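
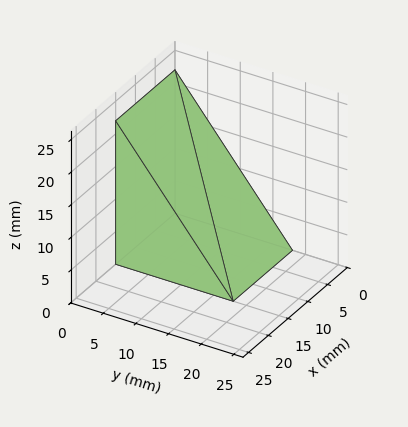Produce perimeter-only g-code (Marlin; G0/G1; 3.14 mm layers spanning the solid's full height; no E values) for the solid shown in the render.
Reading the render: the shape is a wedge (ramp): 15 × 18 mm base, rising to 22 mm along the y=0 edge and sloping linearly to z=0 at y=18 (dimensions read to the nearest mm from the axis ticks). For the g-code, the solid's height is divided into equal slices at the stated Δz and each level perimeter traced with G1 moves after a G0 lift.

; perimeter-only toolpath
G21 ; units = mm
G90 ; absolute positioning
G28 ; home
; layer 1
G0 Z3.14
G0 X0.00 Y0.00
G1 X15.00 Y0.00
G1 X15.00 Y15.43
G1 X0.00 Y15.43
G1 X0.00 Y0.00
; layer 2
G0 Z6.29
G0 X0.00 Y0.00
G1 X15.00 Y0.00
G1 X15.00 Y12.86
G1 X0.00 Y12.86
G1 X0.00 Y0.00
; layer 3
G0 Z9.43
G0 X0.00 Y0.00
G1 X15.00 Y0.00
G1 X15.00 Y10.29
G1 X0.00 Y10.29
G1 X0.00 Y0.00
; layer 4
G0 Z12.57
G0 X0.00 Y0.00
G1 X15.00 Y0.00
G1 X15.00 Y7.71
G1 X0.00 Y7.71
G1 X0.00 Y0.00
; layer 5
G0 Z15.71
G0 X0.00 Y0.00
G1 X15.00 Y0.00
G1 X15.00 Y5.14
G1 X0.00 Y5.14
G1 X0.00 Y0.00
; layer 6
G0 Z18.86
G0 X0.00 Y0.00
G1 X15.00 Y0.00
G1 X15.00 Y2.57
G1 X0.00 Y2.57
G1 X0.00 Y0.00
M2 ; end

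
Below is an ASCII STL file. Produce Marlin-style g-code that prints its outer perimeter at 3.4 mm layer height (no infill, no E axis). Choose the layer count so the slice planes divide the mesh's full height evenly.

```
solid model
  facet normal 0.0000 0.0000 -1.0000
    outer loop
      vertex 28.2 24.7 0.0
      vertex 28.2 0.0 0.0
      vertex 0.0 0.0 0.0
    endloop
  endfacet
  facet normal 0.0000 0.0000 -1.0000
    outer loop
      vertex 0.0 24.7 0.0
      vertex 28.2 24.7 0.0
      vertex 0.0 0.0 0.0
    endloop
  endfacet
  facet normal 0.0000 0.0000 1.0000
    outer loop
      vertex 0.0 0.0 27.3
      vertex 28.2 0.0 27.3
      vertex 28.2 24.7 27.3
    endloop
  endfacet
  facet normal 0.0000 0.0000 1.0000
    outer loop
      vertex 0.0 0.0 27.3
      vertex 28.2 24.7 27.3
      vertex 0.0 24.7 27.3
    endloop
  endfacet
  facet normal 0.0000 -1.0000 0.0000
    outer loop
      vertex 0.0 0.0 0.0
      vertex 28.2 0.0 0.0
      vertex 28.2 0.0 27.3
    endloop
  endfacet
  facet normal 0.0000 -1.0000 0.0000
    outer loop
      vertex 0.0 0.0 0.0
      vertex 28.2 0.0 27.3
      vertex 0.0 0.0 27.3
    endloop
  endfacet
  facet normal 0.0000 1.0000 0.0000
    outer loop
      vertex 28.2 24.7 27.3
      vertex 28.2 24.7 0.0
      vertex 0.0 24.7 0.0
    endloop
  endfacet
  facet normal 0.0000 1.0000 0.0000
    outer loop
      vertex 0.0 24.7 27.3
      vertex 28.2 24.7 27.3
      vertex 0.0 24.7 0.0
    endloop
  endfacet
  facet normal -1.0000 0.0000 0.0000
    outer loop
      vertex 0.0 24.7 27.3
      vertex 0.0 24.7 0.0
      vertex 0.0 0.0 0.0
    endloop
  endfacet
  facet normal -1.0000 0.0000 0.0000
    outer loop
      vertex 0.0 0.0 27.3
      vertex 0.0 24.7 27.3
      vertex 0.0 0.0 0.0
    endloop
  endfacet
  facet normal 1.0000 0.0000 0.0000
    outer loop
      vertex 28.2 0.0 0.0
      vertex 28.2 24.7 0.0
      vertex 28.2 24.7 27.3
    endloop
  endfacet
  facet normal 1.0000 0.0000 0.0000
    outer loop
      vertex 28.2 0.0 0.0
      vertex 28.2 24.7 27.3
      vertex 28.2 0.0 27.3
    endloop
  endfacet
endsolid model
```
; perimeter-only toolpath
G21 ; units = mm
G90 ; absolute positioning
G28 ; home
; layer 1
G0 Z3.4
G0 X0.0 Y0.0
G1 X28.2 Y0.0
G1 X28.2 Y24.7
G1 X0.0 Y24.7
G1 X0.0 Y0.0
; layer 2
G0 Z6.8
G0 X0.0 Y0.0
G1 X28.2 Y0.0
G1 X28.2 Y24.7
G1 X0.0 Y24.7
G1 X0.0 Y0.0
; layer 3
G0 Z10.2
G0 X0.0 Y0.0
G1 X28.2 Y0.0
G1 X28.2 Y24.7
G1 X0.0 Y24.7
G1 X0.0 Y0.0
; layer 4
G0 Z13.7
G0 X0.0 Y0.0
G1 X28.2 Y0.0
G1 X28.2 Y24.7
G1 X0.0 Y24.7
G1 X0.0 Y0.0
; layer 5
G0 Z17.1
G0 X0.0 Y0.0
G1 X28.2 Y0.0
G1 X28.2 Y24.7
G1 X0.0 Y24.7
G1 X0.0 Y0.0
; layer 6
G0 Z20.5
G0 X0.0 Y0.0
G1 X28.2 Y0.0
G1 X28.2 Y24.7
G1 X0.0 Y24.7
G1 X0.0 Y0.0
; layer 7
G0 Z23.9
G0 X0.0 Y0.0
G1 X28.2 Y0.0
G1 X28.2 Y24.7
G1 X0.0 Y24.7
G1 X0.0 Y0.0
; layer 8
G0 Z27.3
G0 X0.0 Y0.0
G1 X28.2 Y0.0
G1 X28.2 Y24.7
G1 X0.0 Y24.7
G1 X0.0 Y0.0
M2 ; end

The solid is a rectangular box, roughly 28.2 × 24.7 mm footprint and 27.3 mm tall. Slicing at Δz = 3.4 mm — 8 equal slices spanning the solid's height, so layer i sits at z = i·h/8 — gives 8 non-empty perimeters. Each is a 4-segment closed polygon; G0 lifts to the layer z and rapids to the start vertex, then G1 traces the edges.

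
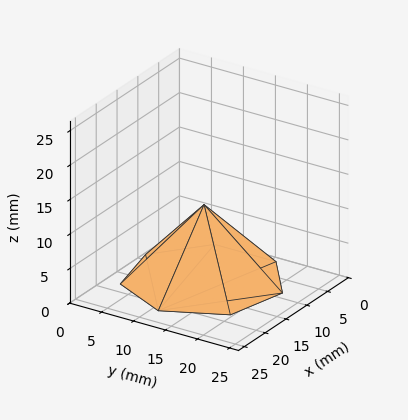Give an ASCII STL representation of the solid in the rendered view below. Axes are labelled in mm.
Reading the render: the shape is a regular 7-sided pyramid, base circumscribed radius ≈ 11 mm, apex at z ≈ 11 mm (dimensions read to the nearest mm from the axis ticks). For the STL, each face is triangulated and given an outward normal.

solid part
  facet normal 0.0000 0.0000 -1.0000
    outer loop
      vertex 8.6 21.7 0.0
      vertex 17.9 19.6 0.0
      vertex 22.0 11.0 0.0
    endloop
  endfacet
  facet normal 0.0000 0.0000 -1.0000
    outer loop
      vertex 1.1 15.8 0.0
      vertex 8.6 21.7 0.0
      vertex 22.0 11.0 0.0
    endloop
  endfacet
  facet normal 0.0000 0.0000 -1.0000
    outer loop
      vertex 1.1 6.2 0.0
      vertex 1.1 15.8 0.0
      vertex 22.0 11.0 0.0
    endloop
  endfacet
  facet normal 0.0000 0.0000 -1.0000
    outer loop
      vertex 8.6 0.3 0.0
      vertex 1.1 6.2 0.0
      vertex 22.0 11.0 0.0
    endloop
  endfacet
  facet normal 0.0000 0.0000 -1.0000
    outer loop
      vertex 17.9 2.4 0.0
      vertex 8.6 0.3 0.0
      vertex 22.0 11.0 0.0
    endloop
  endfacet
  facet normal 0.6701 0.3194 0.6701
    outer loop
      vertex 22.0 11.0 0.0
      vertex 17.9 19.6 0.0
      vertex 11.0 11.0 11.0
    endloop
  endfacet
  facet normal 0.1637 0.7248 0.6693
    outer loop
      vertex 17.9 19.6 0.0
      vertex 8.6 21.7 0.0
      vertex 11.0 11.0 11.0
    endloop
  endfacet
  facet normal -0.4597 0.5844 0.6687
    outer loop
      vertex 8.6 21.7 0.0
      vertex 1.1 15.8 0.0
      vertex 11.0 11.0 11.0
    endloop
  endfacet
  facet normal -0.7433 0.0000 0.6690
    outer loop
      vertex 1.1 15.8 0.0
      vertex 1.1 6.2 0.0
      vertex 11.0 11.0 11.0
    endloop
  endfacet
  facet normal -0.4597 -0.5844 0.6687
    outer loop
      vertex 1.1 6.2 0.0
      vertex 8.6 0.3 0.0
      vertex 11.0 11.0 11.0
    endloop
  endfacet
  facet normal 0.1637 -0.7248 0.6693
    outer loop
      vertex 8.6 0.3 0.0
      vertex 17.9 2.4 0.0
      vertex 11.0 11.0 11.0
    endloop
  endfacet
  facet normal 0.6701 -0.3194 0.6701
    outer loop
      vertex 17.9 2.4 0.0
      vertex 22.0 11.0 0.0
      vertex 11.0 11.0 11.0
    endloop
  endfacet
endsolid part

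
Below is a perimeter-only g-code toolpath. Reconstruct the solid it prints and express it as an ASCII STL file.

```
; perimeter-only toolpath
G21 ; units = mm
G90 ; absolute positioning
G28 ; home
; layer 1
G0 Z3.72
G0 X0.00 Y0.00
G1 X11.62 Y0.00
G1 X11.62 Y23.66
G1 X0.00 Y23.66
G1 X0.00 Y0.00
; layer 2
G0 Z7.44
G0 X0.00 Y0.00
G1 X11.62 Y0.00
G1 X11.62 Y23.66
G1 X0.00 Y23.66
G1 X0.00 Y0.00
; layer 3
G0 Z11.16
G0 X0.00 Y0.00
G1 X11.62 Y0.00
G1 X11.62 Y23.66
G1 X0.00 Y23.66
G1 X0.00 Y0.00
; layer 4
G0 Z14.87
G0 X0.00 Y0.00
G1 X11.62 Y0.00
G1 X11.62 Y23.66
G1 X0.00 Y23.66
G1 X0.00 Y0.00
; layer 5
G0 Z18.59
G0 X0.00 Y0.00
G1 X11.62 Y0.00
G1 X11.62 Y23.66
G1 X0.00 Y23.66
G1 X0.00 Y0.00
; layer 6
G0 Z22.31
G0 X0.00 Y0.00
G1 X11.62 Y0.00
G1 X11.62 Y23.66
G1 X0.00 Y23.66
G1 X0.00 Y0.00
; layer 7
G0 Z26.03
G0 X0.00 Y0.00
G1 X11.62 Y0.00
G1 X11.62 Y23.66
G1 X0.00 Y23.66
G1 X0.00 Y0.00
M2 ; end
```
solid part
  facet normal 0.0000 0.0000 -1.0000
    outer loop
      vertex 11.62 23.66 0.00
      vertex 11.62 0.00 0.00
      vertex 0.00 0.00 0.00
    endloop
  endfacet
  facet normal 0.0000 0.0000 -1.0000
    outer loop
      vertex 0.00 23.66 0.00
      vertex 11.62 23.66 0.00
      vertex 0.00 0.00 0.00
    endloop
  endfacet
  facet normal 0.0000 0.0000 1.0000
    outer loop
      vertex 0.00 0.00 26.03
      vertex 11.62 0.00 26.03
      vertex 11.62 23.66 26.03
    endloop
  endfacet
  facet normal 0.0000 0.0000 1.0000
    outer loop
      vertex 0.00 0.00 26.03
      vertex 11.62 23.66 26.03
      vertex 0.00 23.66 26.03
    endloop
  endfacet
  facet normal 0.0000 -1.0000 0.0000
    outer loop
      vertex 0.00 0.00 0.00
      vertex 11.62 0.00 0.00
      vertex 11.62 0.00 26.03
    endloop
  endfacet
  facet normal 0.0000 -1.0000 0.0000
    outer loop
      vertex 0.00 0.00 0.00
      vertex 11.62 0.00 26.03
      vertex 0.00 0.00 26.03
    endloop
  endfacet
  facet normal 0.0000 1.0000 0.0000
    outer loop
      vertex 11.62 23.66 26.03
      vertex 11.62 23.66 0.00
      vertex 0.00 23.66 0.00
    endloop
  endfacet
  facet normal 0.0000 1.0000 0.0000
    outer loop
      vertex 0.00 23.66 26.03
      vertex 11.62 23.66 26.03
      vertex 0.00 23.66 0.00
    endloop
  endfacet
  facet normal -1.0000 0.0000 0.0000
    outer loop
      vertex 0.00 23.66 26.03
      vertex 0.00 23.66 0.00
      vertex 0.00 0.00 0.00
    endloop
  endfacet
  facet normal -1.0000 0.0000 0.0000
    outer loop
      vertex 0.00 0.00 26.03
      vertex 0.00 23.66 26.03
      vertex 0.00 0.00 0.00
    endloop
  endfacet
  facet normal 1.0000 0.0000 0.0000
    outer loop
      vertex 11.62 0.00 0.00
      vertex 11.62 23.66 0.00
      vertex 11.62 23.66 26.03
    endloop
  endfacet
  facet normal 1.0000 0.0000 0.0000
    outer loop
      vertex 11.62 0.00 0.00
      vertex 11.62 23.66 26.03
      vertex 11.62 0.00 26.03
    endloop
  endfacet
endsolid part

The G0 Z moves step by Δz≈3.72 mm. Every layer's G1 loop is the same polygon, so the solid is a straight extrusion of it from z=0 to z≈26. Closing with flat bottom and top caps and triangulating gives 12 facets — a rectangular box, roughly 11.6 × 23.7 mm footprint and 26 mm tall.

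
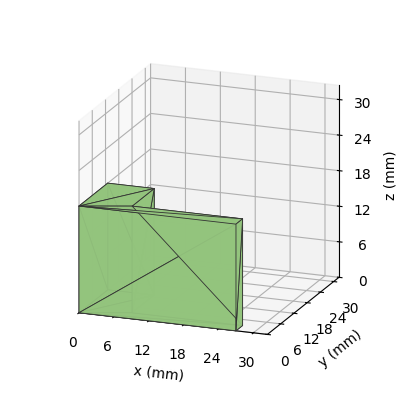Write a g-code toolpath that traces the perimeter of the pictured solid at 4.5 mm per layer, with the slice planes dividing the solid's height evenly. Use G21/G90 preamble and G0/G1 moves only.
Reading the render: the shape is an L-shaped prism: outer 27 × 13 mm, arm thicknesses ≈ 3 mm (horizontal) and 8 mm (vertical), extruded 18 mm in z (dimensions read to the nearest mm from the axis ticks). For the g-code, the solid's height is divided into equal slices at the stated Δz and each level perimeter traced with G1 moves after a G0 lift.

; perimeter-only toolpath
G21 ; units = mm
G90 ; absolute positioning
G28 ; home
; layer 1
G0 Z4.5
G0 X0.0 Y0.0
G1 X27.0 Y0.0
G1 X27.0 Y3.0
G1 X8.0 Y3.0
G1 X8.0 Y13.0
G1 X0.0 Y13.0
G1 X0.0 Y0.0
; layer 2
G0 Z9.0
G0 X0.0 Y0.0
G1 X27.0 Y0.0
G1 X27.0 Y3.0
G1 X8.0 Y3.0
G1 X8.0 Y13.0
G1 X0.0 Y13.0
G1 X0.0 Y0.0
; layer 3
G0 Z13.5
G0 X0.0 Y0.0
G1 X27.0 Y0.0
G1 X27.0 Y3.0
G1 X8.0 Y3.0
G1 X8.0 Y13.0
G1 X0.0 Y13.0
G1 X0.0 Y0.0
; layer 4
G0 Z18.0
G0 X0.0 Y0.0
G1 X27.0 Y0.0
G1 X27.0 Y3.0
G1 X8.0 Y3.0
G1 X8.0 Y13.0
G1 X0.0 Y13.0
G1 X0.0 Y0.0
M2 ; end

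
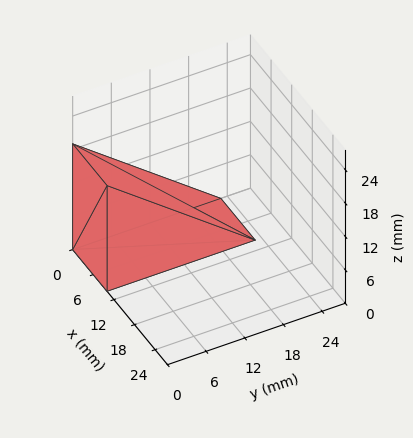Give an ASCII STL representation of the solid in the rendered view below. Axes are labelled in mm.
Reading the render: the shape is a wedge (ramp): 10 × 23 mm base, rising to 19 mm along the y=0 edge and sloping linearly to z=0 at y=23 (dimensions read to the nearest mm from the axis ticks). For the STL, each face is triangulated and given an outward normal.

solid part
  facet normal 0.0000 0.0000 -1.0000
    outer loop
      vertex 10.00 23.00 0.00
      vertex 10.00 0.00 0.00
      vertex 0.00 0.00 0.00
    endloop
  endfacet
  facet normal 0.0000 0.0000 -1.0000
    outer loop
      vertex 0.00 23.00 0.00
      vertex 10.00 23.00 0.00
      vertex 0.00 0.00 0.00
    endloop
  endfacet
  facet normal 0.0000 -1.0000 0.0000
    outer loop
      vertex 0.00 0.00 0.00
      vertex 10.00 0.00 0.00
      vertex 10.00 0.00 19.00
    endloop
  endfacet
  facet normal 0.0000 -1.0000 0.0000
    outer loop
      vertex 0.00 0.00 0.00
      vertex 10.00 0.00 19.00
      vertex 0.00 0.00 19.00
    endloop
  endfacet
  facet normal 0.0000 0.6369 0.7710
    outer loop
      vertex 0.00 0.00 19.00
      vertex 10.00 0.00 19.00
      vertex 10.00 23.00 0.00
    endloop
  endfacet
  facet normal 0.0000 0.6369 0.7710
    outer loop
      vertex 0.00 0.00 19.00
      vertex 10.00 23.00 0.00
      vertex 0.00 23.00 0.00
    endloop
  endfacet
  facet normal -1.0000 0.0000 0.0000
    outer loop
      vertex 0.00 0.00 19.00
      vertex 0.00 23.00 0.00
      vertex 0.00 0.00 0.00
    endloop
  endfacet
  facet normal 1.0000 0.0000 0.0000
    outer loop
      vertex 10.00 0.00 0.00
      vertex 10.00 23.00 0.00
      vertex 10.00 0.00 19.00
    endloop
  endfacet
endsolid part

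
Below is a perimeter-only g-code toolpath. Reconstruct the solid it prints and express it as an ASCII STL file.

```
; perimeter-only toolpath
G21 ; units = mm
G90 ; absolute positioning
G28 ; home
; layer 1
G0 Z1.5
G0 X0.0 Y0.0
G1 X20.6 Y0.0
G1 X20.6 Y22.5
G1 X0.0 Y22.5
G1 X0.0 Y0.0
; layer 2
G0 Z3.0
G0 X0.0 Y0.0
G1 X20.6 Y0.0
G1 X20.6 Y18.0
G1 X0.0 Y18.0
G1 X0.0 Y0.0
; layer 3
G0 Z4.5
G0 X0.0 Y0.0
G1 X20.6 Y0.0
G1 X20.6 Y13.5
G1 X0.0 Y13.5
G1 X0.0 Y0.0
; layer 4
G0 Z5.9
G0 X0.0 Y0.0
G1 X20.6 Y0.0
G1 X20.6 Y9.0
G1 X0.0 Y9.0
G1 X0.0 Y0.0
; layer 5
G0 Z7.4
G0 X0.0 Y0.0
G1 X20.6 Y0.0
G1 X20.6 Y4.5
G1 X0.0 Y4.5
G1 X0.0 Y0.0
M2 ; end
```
solid part
  facet normal 0.0000 0.0000 -1.0000
    outer loop
      vertex 20.6 27.0 0.0
      vertex 20.6 0.0 0.0
      vertex 0.0 0.0 0.0
    endloop
  endfacet
  facet normal 0.0000 0.0000 -1.0000
    outer loop
      vertex 0.0 27.0 0.0
      vertex 20.6 27.0 0.0
      vertex 0.0 0.0 0.0
    endloop
  endfacet
  facet normal 0.0000 -1.0000 0.0000
    outer loop
      vertex 0.0 0.0 0.0
      vertex 20.6 0.0 0.0
      vertex 20.6 0.0 8.9
    endloop
  endfacet
  facet normal 0.0000 -1.0000 0.0000
    outer loop
      vertex 0.0 0.0 0.0
      vertex 20.6 0.0 8.9
      vertex 0.0 0.0 8.9
    endloop
  endfacet
  facet normal 0.0000 0.3131 0.9497
    outer loop
      vertex 0.0 0.0 8.9
      vertex 20.6 0.0 8.9
      vertex 20.6 27.0 0.0
    endloop
  endfacet
  facet normal 0.0000 0.3131 0.9497
    outer loop
      vertex 0.0 0.0 8.9
      vertex 20.6 27.0 0.0
      vertex 0.0 27.0 0.0
    endloop
  endfacet
  facet normal -1.0000 0.0000 0.0000
    outer loop
      vertex 0.0 0.0 8.9
      vertex 0.0 27.0 0.0
      vertex 0.0 0.0 0.0
    endloop
  endfacet
  facet normal 1.0000 0.0000 0.0000
    outer loop
      vertex 20.6 0.0 0.0
      vertex 20.6 27.0 0.0
      vertex 20.6 0.0 8.9
    endloop
  endfacet
endsolid part

The G0 Z moves step by Δz≈1.5 mm. The G1 loops shrink linearly with z, so the solid tapers from its base footprint up to z≈8.9. Closing with a flat bottom cap and the tapered top and triangulating gives 8 facets — a wedge (ramp): 20.6 × 27 mm base, rising to 8.9 mm along the y=0 edge and sloping linearly to z=0 at y=27.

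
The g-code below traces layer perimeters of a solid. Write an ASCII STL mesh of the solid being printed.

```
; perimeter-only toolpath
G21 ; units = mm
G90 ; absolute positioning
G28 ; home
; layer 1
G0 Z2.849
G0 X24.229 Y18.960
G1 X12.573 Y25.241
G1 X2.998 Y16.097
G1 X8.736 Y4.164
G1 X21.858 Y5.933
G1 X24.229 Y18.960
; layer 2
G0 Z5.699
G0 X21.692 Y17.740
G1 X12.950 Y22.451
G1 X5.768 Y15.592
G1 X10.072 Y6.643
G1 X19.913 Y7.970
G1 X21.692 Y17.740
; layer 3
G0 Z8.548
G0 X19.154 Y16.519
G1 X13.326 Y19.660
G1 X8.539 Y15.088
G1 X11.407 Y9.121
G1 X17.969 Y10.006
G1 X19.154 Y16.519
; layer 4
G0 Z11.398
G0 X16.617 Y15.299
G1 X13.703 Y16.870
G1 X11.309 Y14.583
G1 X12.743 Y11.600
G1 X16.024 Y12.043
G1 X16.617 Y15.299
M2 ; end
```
solid part
  facet normal 0.0000 0.0000 -1.0000
    outer loop
      vertex 0.228 16.601 0.000
      vertex 12.197 28.032 0.000
      vertex 26.767 20.180 0.000
    endloop
  endfacet
  facet normal 0.0000 0.0000 -1.0000
    outer loop
      vertex 7.400 1.685 0.000
      vertex 0.228 16.601 0.000
      vertex 26.767 20.180 0.000
    endloop
  endfacet
  facet normal 0.0000 0.0000 -1.0000
    outer loop
      vertex 23.803 3.897 0.000
      vertex 7.400 1.685 0.000
      vertex 26.767 20.180 0.000
    endloop
  endfacet
  facet normal 0.3705 0.6876 0.6244
    outer loop
      vertex 26.767 20.180 0.000
      vertex 12.197 28.032 0.000
      vertex 14.079 14.079 14.247
    endloop
  endfacet
  facet normal -0.5395 0.5648 0.6244
    outer loop
      vertex 12.197 28.032 0.000
      vertex 0.228 16.601 0.000
      vertex 14.079 14.079 14.247
    endloop
  endfacet
  facet normal -0.7039 -0.3385 0.6244
    outer loop
      vertex 0.228 16.601 0.000
      vertex 7.400 1.685 0.000
      vertex 14.079 14.079 14.247
    endloop
  endfacet
  facet normal 0.1044 -0.7741 0.6244
    outer loop
      vertex 7.400 1.685 0.000
      vertex 23.803 3.897 0.000
      vertex 14.079 14.079 14.247
    endloop
  endfacet
  facet normal 0.7684 -0.1399 0.6244
    outer loop
      vertex 23.803 3.897 0.000
      vertex 26.767 20.180 0.000
      vertex 14.079 14.079 14.247
    endloop
  endfacet
endsolid part

The G0 Z moves step by Δz≈2.849 mm. The G1 loops shrink linearly with z, so the solid tapers from its base footprint up to z≈14.2. Closing with a flat bottom cap and the tapered top and triangulating gives 8 facets — a regular 5-sided pyramid, base circumscribed radius ≈ 14.1 mm, apex at z ≈ 14.2 mm.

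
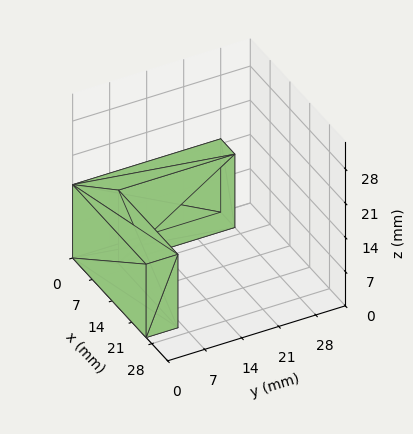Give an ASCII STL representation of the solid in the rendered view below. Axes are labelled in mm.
Reading the render: the shape is an L-shaped prism: outer 26 × 28 mm, arm thicknesses ≈ 6 mm (horizontal) and 5 mm (vertical), extruded 15 mm in z (dimensions read to the nearest mm from the axis ticks). For the STL, each face is triangulated and given an outward normal.

solid part
  facet normal 0.0000 0.0000 -1.0000
    outer loop
      vertex 26.000 6.000 0.000
      vertex 26.000 0.000 0.000
      vertex 0.000 0.000 0.000
    endloop
  endfacet
  facet normal 0.0000 0.0000 -1.0000
    outer loop
      vertex 5.000 6.000 0.000
      vertex 26.000 6.000 0.000
      vertex 0.000 0.000 0.000
    endloop
  endfacet
  facet normal 0.0000 0.0000 -1.0000
    outer loop
      vertex 5.000 28.000 0.000
      vertex 5.000 6.000 0.000
      vertex 0.000 0.000 0.000
    endloop
  endfacet
  facet normal 0.0000 0.0000 -1.0000
    outer loop
      vertex 0.000 28.000 0.000
      vertex 5.000 28.000 0.000
      vertex 0.000 0.000 0.000
    endloop
  endfacet
  facet normal 0.0000 0.0000 1.0000
    outer loop
      vertex 0.000 0.000 15.000
      vertex 26.000 0.000 15.000
      vertex 26.000 6.000 15.000
    endloop
  endfacet
  facet normal 0.0000 0.0000 1.0000
    outer loop
      vertex 0.000 0.000 15.000
      vertex 26.000 6.000 15.000
      vertex 5.000 6.000 15.000
    endloop
  endfacet
  facet normal 0.0000 0.0000 1.0000
    outer loop
      vertex 0.000 0.000 15.000
      vertex 5.000 6.000 15.000
      vertex 5.000 28.000 15.000
    endloop
  endfacet
  facet normal 0.0000 0.0000 1.0000
    outer loop
      vertex 0.000 0.000 15.000
      vertex 5.000 28.000 15.000
      vertex 0.000 28.000 15.000
    endloop
  endfacet
  facet normal 0.0000 -1.0000 0.0000
    outer loop
      vertex 0.000 0.000 0.000
      vertex 26.000 0.000 0.000
      vertex 26.000 0.000 15.000
    endloop
  endfacet
  facet normal 0.0000 -1.0000 0.0000
    outer loop
      vertex 0.000 0.000 0.000
      vertex 26.000 0.000 15.000
      vertex 0.000 0.000 15.000
    endloop
  endfacet
  facet normal 1.0000 0.0000 0.0000
    outer loop
      vertex 26.000 0.000 0.000
      vertex 26.000 6.000 0.000
      vertex 26.000 6.000 15.000
    endloop
  endfacet
  facet normal 1.0000 0.0000 0.0000
    outer loop
      vertex 26.000 0.000 0.000
      vertex 26.000 6.000 15.000
      vertex 26.000 0.000 15.000
    endloop
  endfacet
  facet normal 0.0000 1.0000 0.0000
    outer loop
      vertex 26.000 6.000 0.000
      vertex 5.000 6.000 0.000
      vertex 5.000 6.000 15.000
    endloop
  endfacet
  facet normal 0.0000 1.0000 0.0000
    outer loop
      vertex 26.000 6.000 0.000
      vertex 5.000 6.000 15.000
      vertex 26.000 6.000 15.000
    endloop
  endfacet
  facet normal 1.0000 0.0000 0.0000
    outer loop
      vertex 5.000 6.000 0.000
      vertex 5.000 28.000 0.000
      vertex 5.000 28.000 15.000
    endloop
  endfacet
  facet normal 1.0000 0.0000 0.0000
    outer loop
      vertex 5.000 6.000 0.000
      vertex 5.000 28.000 15.000
      vertex 5.000 6.000 15.000
    endloop
  endfacet
  facet normal 0.0000 1.0000 0.0000
    outer loop
      vertex 5.000 28.000 0.000
      vertex 0.000 28.000 0.000
      vertex 0.000 28.000 15.000
    endloop
  endfacet
  facet normal 0.0000 1.0000 0.0000
    outer loop
      vertex 5.000 28.000 0.000
      vertex 0.000 28.000 15.000
      vertex 5.000 28.000 15.000
    endloop
  endfacet
  facet normal -1.0000 0.0000 0.0000
    outer loop
      vertex 0.000 28.000 0.000
      vertex 0.000 0.000 0.000
      vertex 0.000 0.000 15.000
    endloop
  endfacet
  facet normal -1.0000 0.0000 0.0000
    outer loop
      vertex 0.000 28.000 0.000
      vertex 0.000 0.000 15.000
      vertex 0.000 28.000 15.000
    endloop
  endfacet
endsolid part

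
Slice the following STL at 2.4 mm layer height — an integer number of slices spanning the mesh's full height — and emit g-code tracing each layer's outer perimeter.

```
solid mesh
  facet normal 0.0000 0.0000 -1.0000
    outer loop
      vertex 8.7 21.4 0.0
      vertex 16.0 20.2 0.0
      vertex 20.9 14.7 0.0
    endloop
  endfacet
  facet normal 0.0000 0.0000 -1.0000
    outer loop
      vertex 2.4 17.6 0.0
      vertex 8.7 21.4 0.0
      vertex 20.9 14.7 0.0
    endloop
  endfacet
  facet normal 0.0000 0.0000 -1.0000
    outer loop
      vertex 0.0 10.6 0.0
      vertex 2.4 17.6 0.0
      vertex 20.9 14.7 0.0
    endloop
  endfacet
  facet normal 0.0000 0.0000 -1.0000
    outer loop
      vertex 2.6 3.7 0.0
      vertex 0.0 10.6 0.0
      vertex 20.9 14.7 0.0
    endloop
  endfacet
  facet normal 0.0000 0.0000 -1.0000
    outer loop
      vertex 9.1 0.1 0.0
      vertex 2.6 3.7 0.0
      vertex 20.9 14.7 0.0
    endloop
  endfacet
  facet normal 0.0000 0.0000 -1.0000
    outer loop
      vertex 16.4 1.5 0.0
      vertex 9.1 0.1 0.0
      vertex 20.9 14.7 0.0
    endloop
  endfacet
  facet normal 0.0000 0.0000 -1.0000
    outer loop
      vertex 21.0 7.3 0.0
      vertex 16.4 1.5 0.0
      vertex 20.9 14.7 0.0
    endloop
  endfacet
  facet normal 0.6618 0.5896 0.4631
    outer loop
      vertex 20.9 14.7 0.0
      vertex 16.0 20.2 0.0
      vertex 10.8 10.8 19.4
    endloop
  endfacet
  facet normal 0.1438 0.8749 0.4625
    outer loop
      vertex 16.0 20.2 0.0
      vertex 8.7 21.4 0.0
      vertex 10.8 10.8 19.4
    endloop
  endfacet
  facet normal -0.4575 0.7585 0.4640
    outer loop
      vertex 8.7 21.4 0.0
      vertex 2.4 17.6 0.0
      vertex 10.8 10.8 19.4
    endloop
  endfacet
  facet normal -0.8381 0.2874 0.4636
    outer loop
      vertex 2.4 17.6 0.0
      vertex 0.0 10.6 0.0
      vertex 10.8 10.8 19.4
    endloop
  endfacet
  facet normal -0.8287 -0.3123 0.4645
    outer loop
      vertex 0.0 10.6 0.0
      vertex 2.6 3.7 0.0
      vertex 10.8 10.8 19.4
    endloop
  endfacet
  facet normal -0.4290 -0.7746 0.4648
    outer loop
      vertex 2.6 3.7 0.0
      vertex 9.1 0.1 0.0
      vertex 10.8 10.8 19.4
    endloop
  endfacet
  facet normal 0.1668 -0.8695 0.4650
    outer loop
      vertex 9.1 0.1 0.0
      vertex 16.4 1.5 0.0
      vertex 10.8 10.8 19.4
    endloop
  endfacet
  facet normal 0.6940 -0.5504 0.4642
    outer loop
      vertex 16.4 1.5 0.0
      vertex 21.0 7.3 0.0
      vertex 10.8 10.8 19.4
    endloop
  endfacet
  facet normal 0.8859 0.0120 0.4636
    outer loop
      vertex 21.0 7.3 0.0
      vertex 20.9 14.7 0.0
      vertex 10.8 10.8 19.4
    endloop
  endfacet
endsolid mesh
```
; perimeter-only toolpath
G21 ; units = mm
G90 ; absolute positioning
G28 ; home
; layer 1
G0 Z2.4
G0 X19.6 Y14.2
G1 X15.3 Y19.0
G1 X9.0 Y20.1
G1 X3.5 Y16.8
G1 X1.4 Y10.6
G1 X3.6 Y4.6
G1 X9.3 Y1.4
G1 X15.7 Y2.7
G1 X19.7 Y7.7
G1 X19.6 Y14.2
; layer 2
G0 Z4.8
G0 X18.4 Y13.7
G1 X14.7 Y17.8
G1 X9.2 Y18.7
G1 X4.5 Y15.9
G1 X2.7 Y10.6
G1 X4.7 Y5.5
G1 X9.5 Y2.8
G1 X15.0 Y3.8
G1 X18.4 Y8.2
G1 X18.4 Y13.7
; layer 3
G0 Z7.3
G0 X17.1 Y13.2
G1 X14.1 Y16.7
G1 X9.5 Y17.4
G1 X5.6 Y15.1
G1 X4.1 Y10.7
G1 X5.7 Y6.4
G1 X9.7 Y4.1
G1 X14.3 Y5.0
G1 X17.2 Y8.6
G1 X17.1 Y13.2
; layer 4
G0 Z9.7
G0 X15.8 Y12.8
G1 X13.4 Y15.5
G1 X9.8 Y16.1
G1 X6.6 Y14.2
G1 X5.4 Y10.7
G1 X6.7 Y7.2
G1 X9.9 Y5.5
G1 X13.6 Y6.2
G1 X15.9 Y9.1
G1 X15.8 Y12.8
; layer 5
G0 Z12.1
G0 X14.6 Y12.3
G1 X12.8 Y14.3
G1 X10.0 Y14.8
G1 X7.7 Y13.4
G1 X6.8 Y10.7
G1 X7.7 Y8.1
G1 X10.2 Y6.8
G1 X12.9 Y7.3
G1 X14.6 Y9.5
G1 X14.6 Y12.3
; layer 6
G0 Z14.5
G0 X13.3 Y11.8
G1 X12.1 Y13.2
G1 X10.3 Y13.5
G1 X8.7 Y12.5
G1 X8.1 Y10.8
G1 X8.8 Y9.0
G1 X10.4 Y8.1
G1 X12.2 Y8.5
G1 X13.4 Y9.9
G1 X13.3 Y11.8
; layer 7
G0 Z17.0
G0 X12.1 Y11.3
G1 X11.5 Y12.0
G1 X10.5 Y12.1
G1 X9.8 Y11.7
G1 X9.5 Y10.8
G1 X9.8 Y9.9
G1 X10.6 Y9.5
G1 X11.5 Y9.6
G1 X12.1 Y10.4
G1 X12.1 Y11.3
M2 ; end

The solid is a regular 9-sided pyramid, base circumscribed radius ≈ 10.8 mm, apex at z ≈ 19.4 mm. Slicing at Δz = 2.4 mm — 8 equal slices spanning the solid's height, so layer i sits at z = i·h/8 — gives 7 non-empty perimeters. Each is a 9-segment closed polygon; G0 lifts to the layer z and rapids to the start vertex, then G1 traces the edges. The cross-section shrinks linearly with z (the slice at the apex is degenerate and omitted).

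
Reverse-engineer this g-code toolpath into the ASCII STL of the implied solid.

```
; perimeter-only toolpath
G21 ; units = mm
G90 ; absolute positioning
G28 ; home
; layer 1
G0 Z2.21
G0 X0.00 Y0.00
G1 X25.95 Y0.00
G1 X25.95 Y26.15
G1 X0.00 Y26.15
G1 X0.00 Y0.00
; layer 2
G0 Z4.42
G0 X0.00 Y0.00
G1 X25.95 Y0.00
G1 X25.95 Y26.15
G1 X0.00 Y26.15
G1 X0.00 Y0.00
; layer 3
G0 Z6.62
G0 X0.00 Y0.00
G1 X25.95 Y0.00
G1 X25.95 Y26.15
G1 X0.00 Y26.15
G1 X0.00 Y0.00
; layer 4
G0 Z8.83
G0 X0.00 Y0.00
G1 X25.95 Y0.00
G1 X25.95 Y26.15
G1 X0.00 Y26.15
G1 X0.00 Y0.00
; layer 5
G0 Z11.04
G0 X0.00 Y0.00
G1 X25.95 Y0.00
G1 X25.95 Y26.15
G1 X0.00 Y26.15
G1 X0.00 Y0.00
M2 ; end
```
solid part
  facet normal 0.0000 0.0000 -1.0000
    outer loop
      vertex 25.95 26.15 0.00
      vertex 25.95 0.00 0.00
      vertex 0.00 0.00 0.00
    endloop
  endfacet
  facet normal 0.0000 0.0000 -1.0000
    outer loop
      vertex 0.00 26.15 0.00
      vertex 25.95 26.15 0.00
      vertex 0.00 0.00 0.00
    endloop
  endfacet
  facet normal 0.0000 0.0000 1.0000
    outer loop
      vertex 0.00 0.00 11.04
      vertex 25.95 0.00 11.04
      vertex 25.95 26.15 11.04
    endloop
  endfacet
  facet normal 0.0000 0.0000 1.0000
    outer loop
      vertex 0.00 0.00 11.04
      vertex 25.95 26.15 11.04
      vertex 0.00 26.15 11.04
    endloop
  endfacet
  facet normal 0.0000 -1.0000 0.0000
    outer loop
      vertex 0.00 0.00 0.00
      vertex 25.95 0.00 0.00
      vertex 25.95 0.00 11.04
    endloop
  endfacet
  facet normal 0.0000 -1.0000 0.0000
    outer loop
      vertex 0.00 0.00 0.00
      vertex 25.95 0.00 11.04
      vertex 0.00 0.00 11.04
    endloop
  endfacet
  facet normal 0.0000 1.0000 0.0000
    outer loop
      vertex 25.95 26.15 11.04
      vertex 25.95 26.15 0.00
      vertex 0.00 26.15 0.00
    endloop
  endfacet
  facet normal 0.0000 1.0000 0.0000
    outer loop
      vertex 0.00 26.15 11.04
      vertex 25.95 26.15 11.04
      vertex 0.00 26.15 0.00
    endloop
  endfacet
  facet normal -1.0000 0.0000 0.0000
    outer loop
      vertex 0.00 26.15 11.04
      vertex 0.00 26.15 0.00
      vertex 0.00 0.00 0.00
    endloop
  endfacet
  facet normal -1.0000 0.0000 0.0000
    outer loop
      vertex 0.00 0.00 11.04
      vertex 0.00 26.15 11.04
      vertex 0.00 0.00 0.00
    endloop
  endfacet
  facet normal 1.0000 0.0000 0.0000
    outer loop
      vertex 25.95 0.00 0.00
      vertex 25.95 26.15 0.00
      vertex 25.95 26.15 11.04
    endloop
  endfacet
  facet normal 1.0000 0.0000 0.0000
    outer loop
      vertex 25.95 0.00 0.00
      vertex 25.95 26.15 11.04
      vertex 25.95 0.00 11.04
    endloop
  endfacet
endsolid part

The G0 Z moves step by Δz≈2.21 mm. Every layer's G1 loop is the same polygon, so the solid is a straight extrusion of it from z=0 to z≈11. Closing with flat bottom and top caps and triangulating gives 12 facets — a rectangular box, roughly 25.9 × 26.1 mm footprint and 11 mm tall.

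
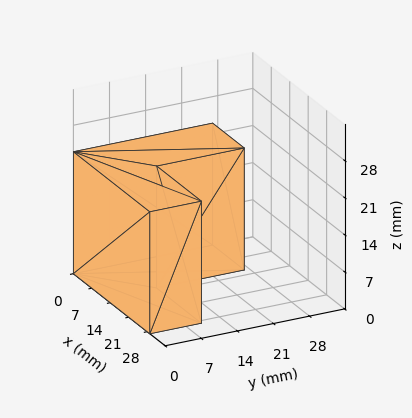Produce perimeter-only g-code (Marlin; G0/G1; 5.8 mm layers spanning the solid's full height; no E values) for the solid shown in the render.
Reading the render: the shape is an L-shaped prism: outer 29 × 27 mm, arm thicknesses ≈ 10 mm (horizontal) and 12 mm (vertical), extruded 23 mm in z (dimensions read to the nearest mm from the axis ticks). For the g-code, the solid's height is divided into equal slices at the stated Δz and each level perimeter traced with G1 moves after a G0 lift.

; perimeter-only toolpath
G21 ; units = mm
G90 ; absolute positioning
G28 ; home
; layer 1
G0 Z5.8
G0 X0.0 Y0.0
G1 X29.0 Y0.0
G1 X29.0 Y10.0
G1 X12.0 Y10.0
G1 X12.0 Y27.0
G1 X0.0 Y27.0
G1 X0.0 Y0.0
; layer 2
G0 Z11.5
G0 X0.0 Y0.0
G1 X29.0 Y0.0
G1 X29.0 Y10.0
G1 X12.0 Y10.0
G1 X12.0 Y27.0
G1 X0.0 Y27.0
G1 X0.0 Y0.0
; layer 3
G0 Z17.2
G0 X0.0 Y0.0
G1 X29.0 Y0.0
G1 X29.0 Y10.0
G1 X12.0 Y10.0
G1 X12.0 Y27.0
G1 X0.0 Y27.0
G1 X0.0 Y0.0
; layer 4
G0 Z23.0
G0 X0.0 Y0.0
G1 X29.0 Y0.0
G1 X29.0 Y10.0
G1 X12.0 Y10.0
G1 X12.0 Y27.0
G1 X0.0 Y27.0
G1 X0.0 Y0.0
M2 ; end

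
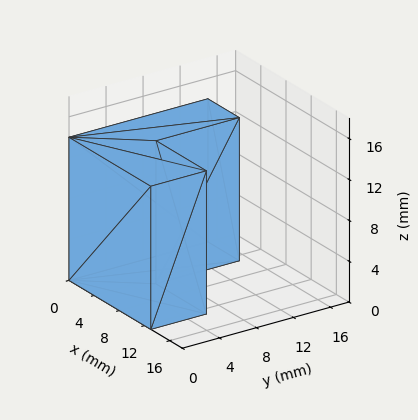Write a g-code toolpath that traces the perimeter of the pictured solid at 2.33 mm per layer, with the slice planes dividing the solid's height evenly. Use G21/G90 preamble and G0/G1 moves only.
Reading the render: the shape is an L-shaped prism: outer 13 × 15 mm, arm thicknesses ≈ 6 mm (horizontal) and 5 mm (vertical), extruded 14 mm in z (dimensions read to the nearest mm from the axis ticks). For the g-code, the solid's height is divided into equal slices at the stated Δz and each level perimeter traced with G1 moves after a G0 lift.

; perimeter-only toolpath
G21 ; units = mm
G90 ; absolute positioning
G28 ; home
; layer 1
G0 Z2.33
G0 X0.00 Y0.00
G1 X13.00 Y0.00
G1 X13.00 Y6.00
G1 X5.00 Y6.00
G1 X5.00 Y15.00
G1 X0.00 Y15.00
G1 X0.00 Y0.00
; layer 2
G0 Z4.67
G0 X0.00 Y0.00
G1 X13.00 Y0.00
G1 X13.00 Y6.00
G1 X5.00 Y6.00
G1 X5.00 Y15.00
G1 X0.00 Y15.00
G1 X0.00 Y0.00
; layer 3
G0 Z7.00
G0 X0.00 Y0.00
G1 X13.00 Y0.00
G1 X13.00 Y6.00
G1 X5.00 Y6.00
G1 X5.00 Y15.00
G1 X0.00 Y15.00
G1 X0.00 Y0.00
; layer 4
G0 Z9.33
G0 X0.00 Y0.00
G1 X13.00 Y0.00
G1 X13.00 Y6.00
G1 X5.00 Y6.00
G1 X5.00 Y15.00
G1 X0.00 Y15.00
G1 X0.00 Y0.00
; layer 5
G0 Z11.67
G0 X0.00 Y0.00
G1 X13.00 Y0.00
G1 X13.00 Y6.00
G1 X5.00 Y6.00
G1 X5.00 Y15.00
G1 X0.00 Y15.00
G1 X0.00 Y0.00
; layer 6
G0 Z14.00
G0 X0.00 Y0.00
G1 X13.00 Y0.00
G1 X13.00 Y6.00
G1 X5.00 Y6.00
G1 X5.00 Y15.00
G1 X0.00 Y15.00
G1 X0.00 Y0.00
M2 ; end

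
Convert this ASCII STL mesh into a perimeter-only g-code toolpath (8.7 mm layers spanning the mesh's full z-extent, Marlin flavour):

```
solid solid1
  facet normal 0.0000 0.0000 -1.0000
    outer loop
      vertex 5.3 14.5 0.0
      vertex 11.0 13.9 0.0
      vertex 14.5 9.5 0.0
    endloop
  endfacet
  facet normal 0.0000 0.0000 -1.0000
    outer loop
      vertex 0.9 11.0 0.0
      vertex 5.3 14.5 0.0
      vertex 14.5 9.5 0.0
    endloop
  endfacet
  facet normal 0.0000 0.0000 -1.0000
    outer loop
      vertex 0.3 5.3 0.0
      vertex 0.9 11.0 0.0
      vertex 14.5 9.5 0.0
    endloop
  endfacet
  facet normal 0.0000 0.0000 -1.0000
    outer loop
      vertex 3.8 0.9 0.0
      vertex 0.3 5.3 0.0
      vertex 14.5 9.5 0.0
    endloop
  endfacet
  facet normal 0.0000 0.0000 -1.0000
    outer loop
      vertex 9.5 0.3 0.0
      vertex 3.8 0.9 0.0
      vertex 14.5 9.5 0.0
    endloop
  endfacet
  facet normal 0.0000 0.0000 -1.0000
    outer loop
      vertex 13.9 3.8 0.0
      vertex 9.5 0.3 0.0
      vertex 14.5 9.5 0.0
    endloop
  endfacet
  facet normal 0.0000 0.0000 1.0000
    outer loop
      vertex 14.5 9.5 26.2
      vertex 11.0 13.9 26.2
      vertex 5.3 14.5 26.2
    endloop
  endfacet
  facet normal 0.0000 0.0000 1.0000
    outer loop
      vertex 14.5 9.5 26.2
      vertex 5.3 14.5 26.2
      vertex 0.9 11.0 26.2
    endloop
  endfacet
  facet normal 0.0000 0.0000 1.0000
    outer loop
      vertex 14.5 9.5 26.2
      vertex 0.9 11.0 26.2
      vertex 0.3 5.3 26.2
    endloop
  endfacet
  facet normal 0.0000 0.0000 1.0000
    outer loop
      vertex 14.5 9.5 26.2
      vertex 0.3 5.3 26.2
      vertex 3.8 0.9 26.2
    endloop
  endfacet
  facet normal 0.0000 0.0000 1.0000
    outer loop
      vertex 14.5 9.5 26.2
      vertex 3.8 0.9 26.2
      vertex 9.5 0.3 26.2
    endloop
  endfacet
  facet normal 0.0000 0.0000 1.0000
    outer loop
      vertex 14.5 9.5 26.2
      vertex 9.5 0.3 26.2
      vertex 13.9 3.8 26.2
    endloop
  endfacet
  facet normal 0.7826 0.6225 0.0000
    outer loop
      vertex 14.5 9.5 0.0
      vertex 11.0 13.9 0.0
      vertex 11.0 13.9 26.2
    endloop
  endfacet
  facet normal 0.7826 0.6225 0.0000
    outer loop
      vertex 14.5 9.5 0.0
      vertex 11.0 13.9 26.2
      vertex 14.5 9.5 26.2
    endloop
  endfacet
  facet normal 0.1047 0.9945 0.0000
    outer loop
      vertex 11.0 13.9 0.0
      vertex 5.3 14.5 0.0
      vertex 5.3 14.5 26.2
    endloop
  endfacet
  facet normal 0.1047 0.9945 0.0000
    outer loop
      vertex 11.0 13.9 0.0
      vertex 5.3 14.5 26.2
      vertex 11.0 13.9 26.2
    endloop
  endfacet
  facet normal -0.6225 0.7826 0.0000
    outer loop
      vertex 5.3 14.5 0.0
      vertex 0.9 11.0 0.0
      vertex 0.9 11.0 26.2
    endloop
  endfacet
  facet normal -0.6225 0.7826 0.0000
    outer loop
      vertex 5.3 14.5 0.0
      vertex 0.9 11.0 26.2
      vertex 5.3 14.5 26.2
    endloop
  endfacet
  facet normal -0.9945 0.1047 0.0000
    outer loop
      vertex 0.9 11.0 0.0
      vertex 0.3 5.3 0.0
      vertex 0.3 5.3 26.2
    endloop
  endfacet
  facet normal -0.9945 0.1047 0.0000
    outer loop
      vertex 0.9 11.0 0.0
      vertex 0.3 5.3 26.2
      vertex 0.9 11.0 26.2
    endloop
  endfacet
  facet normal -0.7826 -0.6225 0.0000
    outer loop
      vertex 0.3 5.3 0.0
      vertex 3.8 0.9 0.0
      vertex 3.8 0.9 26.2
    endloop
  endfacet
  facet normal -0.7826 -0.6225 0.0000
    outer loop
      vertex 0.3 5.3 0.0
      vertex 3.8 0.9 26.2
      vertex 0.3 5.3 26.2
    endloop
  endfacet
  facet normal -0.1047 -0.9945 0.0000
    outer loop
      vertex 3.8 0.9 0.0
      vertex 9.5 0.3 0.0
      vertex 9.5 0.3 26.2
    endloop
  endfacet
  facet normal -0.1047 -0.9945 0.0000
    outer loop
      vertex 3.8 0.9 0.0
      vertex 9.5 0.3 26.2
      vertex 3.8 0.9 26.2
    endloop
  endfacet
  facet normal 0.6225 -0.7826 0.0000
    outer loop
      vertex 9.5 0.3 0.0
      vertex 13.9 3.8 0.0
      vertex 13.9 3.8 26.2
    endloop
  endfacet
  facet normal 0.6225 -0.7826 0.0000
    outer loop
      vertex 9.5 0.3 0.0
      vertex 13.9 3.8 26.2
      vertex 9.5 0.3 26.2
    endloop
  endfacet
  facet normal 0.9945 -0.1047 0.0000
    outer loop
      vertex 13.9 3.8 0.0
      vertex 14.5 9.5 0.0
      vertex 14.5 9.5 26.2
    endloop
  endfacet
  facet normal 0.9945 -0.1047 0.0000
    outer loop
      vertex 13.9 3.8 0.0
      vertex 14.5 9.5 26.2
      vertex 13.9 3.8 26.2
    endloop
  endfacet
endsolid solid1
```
; perimeter-only toolpath
G21 ; units = mm
G90 ; absolute positioning
G28 ; home
; layer 1
G0 Z8.7
G0 X14.5 Y9.5
G1 X11.0 Y13.9
G1 X5.3 Y14.5
G1 X0.9 Y11.0
G1 X0.3 Y5.3
G1 X3.8 Y0.9
G1 X9.5 Y0.3
G1 X13.9 Y3.8
G1 X14.5 Y9.5
; layer 2
G0 Z17.5
G0 X14.5 Y9.5
G1 X11.0 Y13.9
G1 X5.3 Y14.5
G1 X0.9 Y11.0
G1 X0.3 Y5.3
G1 X3.8 Y0.9
G1 X9.5 Y0.3
G1 X13.9 Y3.8
G1 X14.5 Y9.5
; layer 3
G0 Z26.2
G0 X14.5 Y9.5
G1 X11.0 Y13.9
G1 X5.3 Y14.5
G1 X0.9 Y11.0
G1 X0.3 Y5.3
G1 X3.8 Y0.9
G1 X9.5 Y0.3
G1 X13.9 Y3.8
G1 X14.5 Y9.5
M2 ; end

The solid is a regular 8-sided prism (a cylinder approximated with 8 flat sides), circumscribed radius ≈ 7.4 mm, height ≈ 26.2 mm. Slicing at Δz = 8.7 mm — 3 equal slices spanning the solid's height, so layer i sits at z = i·h/3 — gives 3 non-empty perimeters. Each is a 8-segment closed polygon; G0 lifts to the layer z and rapids to the start vertex, then G1 traces the edges.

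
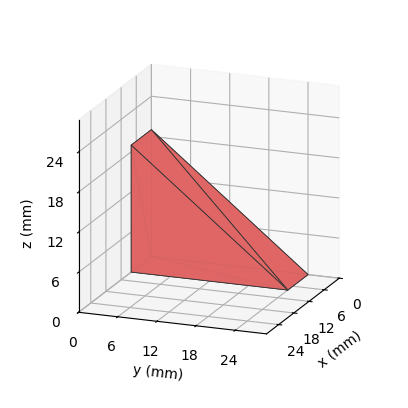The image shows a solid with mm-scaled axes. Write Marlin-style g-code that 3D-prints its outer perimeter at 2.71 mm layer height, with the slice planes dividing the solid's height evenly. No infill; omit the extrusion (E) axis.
Reading the render: the shape is a wedge (ramp): 8 × 24 mm base, rising to 19 mm along the y=0 edge and sloping linearly to z=0 at y=24 (dimensions read to the nearest mm from the axis ticks). For the g-code, the solid's height is divided into equal slices at the stated Δz and each level perimeter traced with G1 moves after a G0 lift.

; perimeter-only toolpath
G21 ; units = mm
G90 ; absolute positioning
G28 ; home
; layer 1
G0 Z2.71
G0 X0.00 Y0.00
G1 X8.00 Y0.00
G1 X8.00 Y20.57
G1 X0.00 Y20.57
G1 X0.00 Y0.00
; layer 2
G0 Z5.43
G0 X0.00 Y0.00
G1 X8.00 Y0.00
G1 X8.00 Y17.14
G1 X0.00 Y17.14
G1 X0.00 Y0.00
; layer 3
G0 Z8.14
G0 X0.00 Y0.00
G1 X8.00 Y0.00
G1 X8.00 Y13.71
G1 X0.00 Y13.71
G1 X0.00 Y0.00
; layer 4
G0 Z10.86
G0 X0.00 Y0.00
G1 X8.00 Y0.00
G1 X8.00 Y10.29
G1 X0.00 Y10.29
G1 X0.00 Y0.00
; layer 5
G0 Z13.57
G0 X0.00 Y0.00
G1 X8.00 Y0.00
G1 X8.00 Y6.86
G1 X0.00 Y6.86
G1 X0.00 Y0.00
; layer 6
G0 Z16.29
G0 X0.00 Y0.00
G1 X8.00 Y0.00
G1 X8.00 Y3.43
G1 X0.00 Y3.43
G1 X0.00 Y0.00
M2 ; end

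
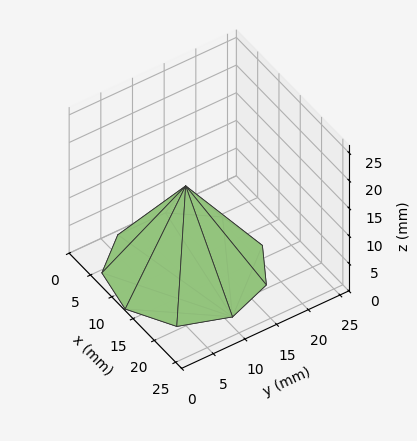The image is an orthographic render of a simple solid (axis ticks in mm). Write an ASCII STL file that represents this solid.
Reading the render: the shape is a regular 9-sided pyramid, base circumscribed radius ≈ 11 mm, apex at z ≈ 15 mm (dimensions read to the nearest mm from the axis ticks). For the STL, each face is triangulated and given an outward normal.

solid part
  facet normal 0.0000 0.0000 -1.0000
    outer loop
      vertex 12.91 21.83 0.00
      vertex 19.43 18.07 0.00
      vertex 22.00 11.00 0.00
    endloop
  endfacet
  facet normal 0.0000 0.0000 -1.0000
    outer loop
      vertex 5.50 20.53 0.00
      vertex 12.91 21.83 0.00
      vertex 22.00 11.00 0.00
    endloop
  endfacet
  facet normal 0.0000 0.0000 -1.0000
    outer loop
      vertex 0.66 14.76 0.00
      vertex 5.50 20.53 0.00
      vertex 22.00 11.00 0.00
    endloop
  endfacet
  facet normal 0.0000 0.0000 -1.0000
    outer loop
      vertex 0.66 7.24 0.00
      vertex 0.66 14.76 0.00
      vertex 22.00 11.00 0.00
    endloop
  endfacet
  facet normal 0.0000 0.0000 -1.0000
    outer loop
      vertex 5.50 1.47 0.00
      vertex 0.66 7.24 0.00
      vertex 22.00 11.00 0.00
    endloop
  endfacet
  facet normal 0.0000 0.0000 -1.0000
    outer loop
      vertex 12.91 0.17 0.00
      vertex 5.50 1.47 0.00
      vertex 22.00 11.00 0.00
    endloop
  endfacet
  facet normal 0.0000 0.0000 -1.0000
    outer loop
      vertex 19.43 3.93 0.00
      vertex 12.91 0.17 0.00
      vertex 22.00 11.00 0.00
    endloop
  endfacet
  facet normal 0.7738 0.2813 0.5675
    outer loop
      vertex 22.00 11.00 0.00
      vertex 19.43 18.07 0.00
      vertex 11.00 11.00 15.00
    endloop
  endfacet
  facet normal 0.4114 0.7133 0.5674
    outer loop
      vertex 19.43 18.07 0.00
      vertex 12.91 21.83 0.00
      vertex 11.00 11.00 15.00
    endloop
  endfacet
  facet normal -0.1423 0.8110 0.5674
    outer loop
      vertex 12.91 21.83 0.00
      vertex 5.50 20.53 0.00
      vertex 11.00 11.00 15.00
    endloop
  endfacet
  facet normal -0.6308 0.5292 0.5675
    outer loop
      vertex 5.50 20.53 0.00
      vertex 0.66 14.76 0.00
      vertex 11.00 11.00 15.00
    endloop
  endfacet
  facet normal -0.8233 0.0000 0.5676
    outer loop
      vertex 0.66 14.76 0.00
      vertex 0.66 7.24 0.00
      vertex 11.00 11.00 15.00
    endloop
  endfacet
  facet normal -0.6308 -0.5292 0.5675
    outer loop
      vertex 0.66 7.24 0.00
      vertex 5.50 1.47 0.00
      vertex 11.00 11.00 15.00
    endloop
  endfacet
  facet normal -0.1423 -0.8110 0.5674
    outer loop
      vertex 5.50 1.47 0.00
      vertex 12.91 0.17 0.00
      vertex 11.00 11.00 15.00
    endloop
  endfacet
  facet normal 0.4114 -0.7133 0.5674
    outer loop
      vertex 12.91 0.17 0.00
      vertex 19.43 3.93 0.00
      vertex 11.00 11.00 15.00
    endloop
  endfacet
  facet normal 0.7738 -0.2813 0.5675
    outer loop
      vertex 19.43 3.93 0.00
      vertex 22.00 11.00 0.00
      vertex 11.00 11.00 15.00
    endloop
  endfacet
endsolid part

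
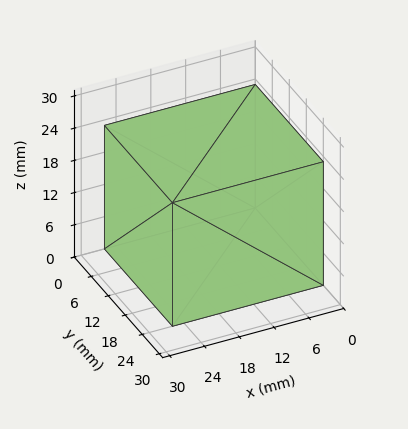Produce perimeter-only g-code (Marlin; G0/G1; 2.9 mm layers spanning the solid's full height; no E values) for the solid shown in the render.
Reading the render: the shape is a rectangular box, roughly 26 × 24 mm footprint and 23 mm tall (dimensions read to the nearest mm from the axis ticks). For the g-code, the solid's height is divided into equal slices at the stated Δz and each level perimeter traced with G1 moves after a G0 lift.

; perimeter-only toolpath
G21 ; units = mm
G90 ; absolute positioning
G28 ; home
; layer 1
G0 Z2.9
G0 X0.0 Y0.0
G1 X26.0 Y0.0
G1 X26.0 Y24.0
G1 X0.0 Y24.0
G1 X0.0 Y0.0
; layer 2
G0 Z5.8
G0 X0.0 Y0.0
G1 X26.0 Y0.0
G1 X26.0 Y24.0
G1 X0.0 Y24.0
G1 X0.0 Y0.0
; layer 3
G0 Z8.6
G0 X0.0 Y0.0
G1 X26.0 Y0.0
G1 X26.0 Y24.0
G1 X0.0 Y24.0
G1 X0.0 Y0.0
; layer 4
G0 Z11.5
G0 X0.0 Y0.0
G1 X26.0 Y0.0
G1 X26.0 Y24.0
G1 X0.0 Y24.0
G1 X0.0 Y0.0
; layer 5
G0 Z14.4
G0 X0.0 Y0.0
G1 X26.0 Y0.0
G1 X26.0 Y24.0
G1 X0.0 Y24.0
G1 X0.0 Y0.0
; layer 6
G0 Z17.2
G0 X0.0 Y0.0
G1 X26.0 Y0.0
G1 X26.0 Y24.0
G1 X0.0 Y24.0
G1 X0.0 Y0.0
; layer 7
G0 Z20.1
G0 X0.0 Y0.0
G1 X26.0 Y0.0
G1 X26.0 Y24.0
G1 X0.0 Y24.0
G1 X0.0 Y0.0
; layer 8
G0 Z23.0
G0 X0.0 Y0.0
G1 X26.0 Y0.0
G1 X26.0 Y24.0
G1 X0.0 Y24.0
G1 X0.0 Y0.0
M2 ; end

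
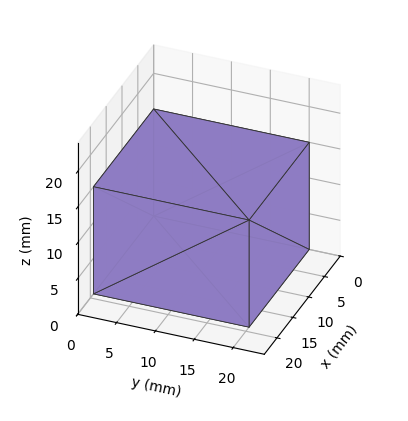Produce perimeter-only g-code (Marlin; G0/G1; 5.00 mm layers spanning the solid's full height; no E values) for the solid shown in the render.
Reading the render: the shape is a rectangular box, roughly 19 × 20 mm footprint and 15 mm tall (dimensions read to the nearest mm from the axis ticks). For the g-code, the solid's height is divided into equal slices at the stated Δz and each level perimeter traced with G1 moves after a G0 lift.

; perimeter-only toolpath
G21 ; units = mm
G90 ; absolute positioning
G28 ; home
; layer 1
G0 Z5.00
G0 X0.00 Y0.00
G1 X19.00 Y0.00
G1 X19.00 Y20.00
G1 X0.00 Y20.00
G1 X0.00 Y0.00
; layer 2
G0 Z10.00
G0 X0.00 Y0.00
G1 X19.00 Y0.00
G1 X19.00 Y20.00
G1 X0.00 Y20.00
G1 X0.00 Y0.00
; layer 3
G0 Z15.00
G0 X0.00 Y0.00
G1 X19.00 Y0.00
G1 X19.00 Y20.00
G1 X0.00 Y20.00
G1 X0.00 Y0.00
M2 ; end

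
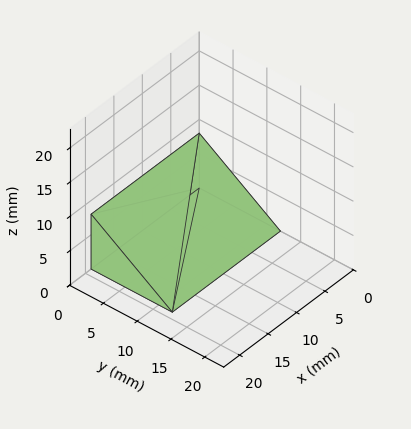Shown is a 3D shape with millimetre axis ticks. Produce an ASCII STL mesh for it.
Reading the render: the shape is a wedge (ramp): 19 × 12 mm base, rising to 8 mm along the y=0 edge and sloping linearly to z=0 at y=12 (dimensions read to the nearest mm from the axis ticks). For the STL, each face is triangulated and given an outward normal.

solid part
  facet normal 0.0000 0.0000 -1.0000
    outer loop
      vertex 19.00 12.00 0.00
      vertex 19.00 0.00 0.00
      vertex 0.00 0.00 0.00
    endloop
  endfacet
  facet normal 0.0000 0.0000 -1.0000
    outer loop
      vertex 0.00 12.00 0.00
      vertex 19.00 12.00 0.00
      vertex 0.00 0.00 0.00
    endloop
  endfacet
  facet normal 0.0000 -1.0000 0.0000
    outer loop
      vertex 0.00 0.00 0.00
      vertex 19.00 0.00 0.00
      vertex 19.00 0.00 8.00
    endloop
  endfacet
  facet normal 0.0000 -1.0000 0.0000
    outer loop
      vertex 0.00 0.00 0.00
      vertex 19.00 0.00 8.00
      vertex 0.00 0.00 8.00
    endloop
  endfacet
  facet normal 0.0000 0.5547 0.8321
    outer loop
      vertex 0.00 0.00 8.00
      vertex 19.00 0.00 8.00
      vertex 19.00 12.00 0.00
    endloop
  endfacet
  facet normal 0.0000 0.5547 0.8321
    outer loop
      vertex 0.00 0.00 8.00
      vertex 19.00 12.00 0.00
      vertex 0.00 12.00 0.00
    endloop
  endfacet
  facet normal -1.0000 0.0000 0.0000
    outer loop
      vertex 0.00 0.00 8.00
      vertex 0.00 12.00 0.00
      vertex 0.00 0.00 0.00
    endloop
  endfacet
  facet normal 1.0000 0.0000 0.0000
    outer loop
      vertex 19.00 0.00 0.00
      vertex 19.00 12.00 0.00
      vertex 19.00 0.00 8.00
    endloop
  endfacet
endsolid part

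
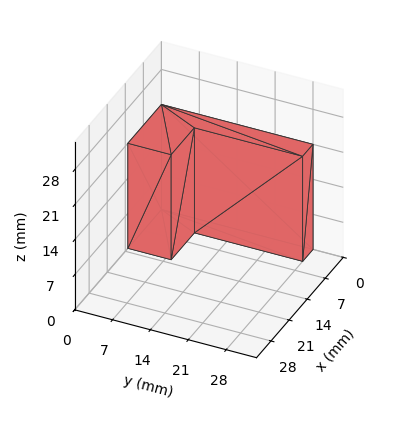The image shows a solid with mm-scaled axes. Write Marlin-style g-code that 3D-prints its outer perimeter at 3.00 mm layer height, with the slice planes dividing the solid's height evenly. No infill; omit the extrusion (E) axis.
Reading the render: the shape is an L-shaped prism: outer 13 × 28 mm, arm thicknesses ≈ 8 mm (horizontal) and 4 mm (vertical), extruded 21 mm in z (dimensions read to the nearest mm from the axis ticks). For the g-code, the solid's height is divided into equal slices at the stated Δz and each level perimeter traced with G1 moves after a G0 lift.

; perimeter-only toolpath
G21 ; units = mm
G90 ; absolute positioning
G28 ; home
; layer 1
G0 Z3.00
G0 X0.00 Y0.00
G1 X13.00 Y0.00
G1 X13.00 Y8.00
G1 X4.00 Y8.00
G1 X4.00 Y28.00
G1 X0.00 Y28.00
G1 X0.00 Y0.00
; layer 2
G0 Z6.00
G0 X0.00 Y0.00
G1 X13.00 Y0.00
G1 X13.00 Y8.00
G1 X4.00 Y8.00
G1 X4.00 Y28.00
G1 X0.00 Y28.00
G1 X0.00 Y0.00
; layer 3
G0 Z9.00
G0 X0.00 Y0.00
G1 X13.00 Y0.00
G1 X13.00 Y8.00
G1 X4.00 Y8.00
G1 X4.00 Y28.00
G1 X0.00 Y28.00
G1 X0.00 Y0.00
; layer 4
G0 Z12.00
G0 X0.00 Y0.00
G1 X13.00 Y0.00
G1 X13.00 Y8.00
G1 X4.00 Y8.00
G1 X4.00 Y28.00
G1 X0.00 Y28.00
G1 X0.00 Y0.00
; layer 5
G0 Z15.00
G0 X0.00 Y0.00
G1 X13.00 Y0.00
G1 X13.00 Y8.00
G1 X4.00 Y8.00
G1 X4.00 Y28.00
G1 X0.00 Y28.00
G1 X0.00 Y0.00
; layer 6
G0 Z18.00
G0 X0.00 Y0.00
G1 X13.00 Y0.00
G1 X13.00 Y8.00
G1 X4.00 Y8.00
G1 X4.00 Y28.00
G1 X0.00 Y28.00
G1 X0.00 Y0.00
; layer 7
G0 Z21.00
G0 X0.00 Y0.00
G1 X13.00 Y0.00
G1 X13.00 Y8.00
G1 X4.00 Y8.00
G1 X4.00 Y28.00
G1 X0.00 Y28.00
G1 X0.00 Y0.00
M2 ; end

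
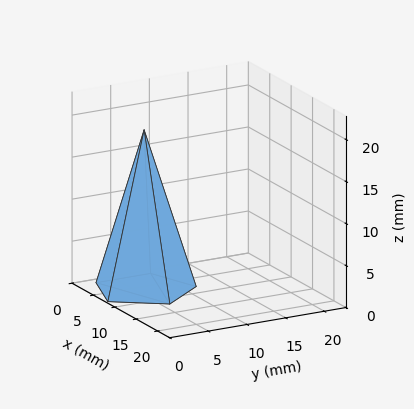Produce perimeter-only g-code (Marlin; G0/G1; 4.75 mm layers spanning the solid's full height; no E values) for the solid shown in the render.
Reading the render: the shape is a regular 5-sided pyramid, base circumscribed radius ≈ 6 mm, apex at z ≈ 19 mm (dimensions read to the nearest mm from the axis ticks). For the g-code, the solid's height is divided into equal slices at the stated Δz and each level perimeter traced with G1 moves after a G0 lift.

; perimeter-only toolpath
G21 ; units = mm
G90 ; absolute positioning
G28 ; home
; layer 1
G0 Z4.75
G0 X10.50 Y6.00
G1 X7.39 Y10.28
G1 X2.36 Y8.65
G1 X2.36 Y3.35
G1 X7.39 Y1.72
G1 X10.50 Y6.00
; layer 2
G0 Z9.50
G0 X9.00 Y6.00
G1 X6.92 Y8.86
G1 X3.58 Y7.76
G1 X3.58 Y4.24
G1 X6.92 Y3.15
G1 X9.00 Y6.00
; layer 3
G0 Z14.25
G0 X7.50 Y6.00
G1 X6.46 Y7.43
G1 X4.79 Y6.88
G1 X4.79 Y5.12
G1 X6.46 Y4.57
G1 X7.50 Y6.00
M2 ; end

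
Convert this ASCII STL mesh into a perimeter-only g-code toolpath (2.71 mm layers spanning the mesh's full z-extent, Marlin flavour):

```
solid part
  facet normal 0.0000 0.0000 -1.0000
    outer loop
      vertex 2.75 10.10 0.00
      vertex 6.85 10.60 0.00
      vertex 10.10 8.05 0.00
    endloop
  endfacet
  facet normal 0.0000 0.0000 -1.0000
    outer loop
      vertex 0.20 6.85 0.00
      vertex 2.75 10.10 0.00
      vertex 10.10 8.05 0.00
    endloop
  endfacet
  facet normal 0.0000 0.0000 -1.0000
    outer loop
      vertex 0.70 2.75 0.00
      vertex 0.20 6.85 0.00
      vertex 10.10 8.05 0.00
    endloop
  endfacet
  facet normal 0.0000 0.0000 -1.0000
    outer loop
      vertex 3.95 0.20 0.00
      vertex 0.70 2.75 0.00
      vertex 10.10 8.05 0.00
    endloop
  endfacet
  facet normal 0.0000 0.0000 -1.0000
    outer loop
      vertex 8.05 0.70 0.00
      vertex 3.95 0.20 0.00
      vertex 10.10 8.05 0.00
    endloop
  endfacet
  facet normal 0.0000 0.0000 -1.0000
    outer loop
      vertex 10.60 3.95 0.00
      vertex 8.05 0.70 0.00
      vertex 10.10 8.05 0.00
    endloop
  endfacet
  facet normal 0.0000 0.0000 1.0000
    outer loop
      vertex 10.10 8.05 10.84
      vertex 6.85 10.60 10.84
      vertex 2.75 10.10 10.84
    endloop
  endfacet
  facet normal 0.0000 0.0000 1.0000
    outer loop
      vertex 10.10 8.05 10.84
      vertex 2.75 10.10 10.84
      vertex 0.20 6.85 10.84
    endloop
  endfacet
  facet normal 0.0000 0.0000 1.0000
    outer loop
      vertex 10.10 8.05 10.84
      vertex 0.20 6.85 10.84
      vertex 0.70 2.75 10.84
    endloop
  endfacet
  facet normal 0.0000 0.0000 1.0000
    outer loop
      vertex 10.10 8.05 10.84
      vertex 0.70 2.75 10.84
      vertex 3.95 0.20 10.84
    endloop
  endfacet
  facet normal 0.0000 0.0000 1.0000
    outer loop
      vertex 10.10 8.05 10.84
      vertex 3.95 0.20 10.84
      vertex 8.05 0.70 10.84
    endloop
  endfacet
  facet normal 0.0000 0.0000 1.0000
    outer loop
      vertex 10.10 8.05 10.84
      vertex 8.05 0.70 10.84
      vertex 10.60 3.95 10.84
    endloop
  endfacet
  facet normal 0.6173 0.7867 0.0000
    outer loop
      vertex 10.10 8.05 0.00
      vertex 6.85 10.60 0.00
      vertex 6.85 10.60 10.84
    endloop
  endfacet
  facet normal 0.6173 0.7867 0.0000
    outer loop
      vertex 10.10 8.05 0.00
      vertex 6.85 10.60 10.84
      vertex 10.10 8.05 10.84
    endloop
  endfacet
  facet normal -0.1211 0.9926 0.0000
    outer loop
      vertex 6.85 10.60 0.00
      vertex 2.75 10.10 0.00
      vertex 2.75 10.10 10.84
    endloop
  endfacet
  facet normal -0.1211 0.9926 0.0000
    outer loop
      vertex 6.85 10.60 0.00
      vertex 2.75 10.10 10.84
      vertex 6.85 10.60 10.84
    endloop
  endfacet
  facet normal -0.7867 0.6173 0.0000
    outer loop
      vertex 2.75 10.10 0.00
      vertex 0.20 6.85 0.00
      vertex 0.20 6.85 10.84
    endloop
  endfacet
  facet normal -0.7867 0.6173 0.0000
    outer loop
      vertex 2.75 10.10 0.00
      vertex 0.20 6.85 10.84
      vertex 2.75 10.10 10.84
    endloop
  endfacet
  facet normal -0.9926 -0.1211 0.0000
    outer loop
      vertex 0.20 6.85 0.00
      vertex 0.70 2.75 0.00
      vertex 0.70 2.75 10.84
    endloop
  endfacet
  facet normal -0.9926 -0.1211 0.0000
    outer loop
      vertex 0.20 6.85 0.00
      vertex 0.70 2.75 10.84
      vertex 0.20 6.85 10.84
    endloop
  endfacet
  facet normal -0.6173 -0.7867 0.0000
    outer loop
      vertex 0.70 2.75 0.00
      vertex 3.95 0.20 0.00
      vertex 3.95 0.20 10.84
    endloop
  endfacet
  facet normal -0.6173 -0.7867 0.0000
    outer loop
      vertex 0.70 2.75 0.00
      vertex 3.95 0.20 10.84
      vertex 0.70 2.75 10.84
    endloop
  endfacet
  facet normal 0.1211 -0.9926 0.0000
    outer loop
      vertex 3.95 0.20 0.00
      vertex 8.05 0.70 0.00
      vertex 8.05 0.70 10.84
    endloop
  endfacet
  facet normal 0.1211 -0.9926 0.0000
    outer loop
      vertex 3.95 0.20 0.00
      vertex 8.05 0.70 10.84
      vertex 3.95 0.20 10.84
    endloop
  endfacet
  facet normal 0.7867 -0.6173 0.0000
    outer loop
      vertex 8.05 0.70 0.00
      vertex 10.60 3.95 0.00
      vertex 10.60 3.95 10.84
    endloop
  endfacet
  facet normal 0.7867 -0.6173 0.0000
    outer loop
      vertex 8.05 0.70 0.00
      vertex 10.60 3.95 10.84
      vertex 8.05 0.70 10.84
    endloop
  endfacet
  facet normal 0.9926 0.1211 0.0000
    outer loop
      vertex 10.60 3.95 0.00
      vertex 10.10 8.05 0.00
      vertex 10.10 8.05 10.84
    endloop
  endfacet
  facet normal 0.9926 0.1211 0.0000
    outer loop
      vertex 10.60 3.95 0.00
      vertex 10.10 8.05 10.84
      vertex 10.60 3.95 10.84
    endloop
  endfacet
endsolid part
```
; perimeter-only toolpath
G21 ; units = mm
G90 ; absolute positioning
G28 ; home
; layer 1
G0 Z2.71
G0 X10.10 Y8.05
G1 X6.85 Y10.60
G1 X2.75 Y10.10
G1 X0.20 Y6.85
G1 X0.70 Y2.75
G1 X3.95 Y0.20
G1 X8.05 Y0.70
G1 X10.60 Y3.95
G1 X10.10 Y8.05
; layer 2
G0 Z5.42
G0 X10.10 Y8.05
G1 X6.85 Y10.60
G1 X2.75 Y10.10
G1 X0.20 Y6.85
G1 X0.70 Y2.75
G1 X3.95 Y0.20
G1 X8.05 Y0.70
G1 X10.60 Y3.95
G1 X10.10 Y8.05
; layer 3
G0 Z8.13
G0 X10.10 Y8.05
G1 X6.85 Y10.60
G1 X2.75 Y10.10
G1 X0.20 Y6.85
G1 X0.70 Y2.75
G1 X3.95 Y0.20
G1 X8.05 Y0.70
G1 X10.60 Y3.95
G1 X10.10 Y8.05
; layer 4
G0 Z10.84
G0 X10.10 Y8.05
G1 X6.85 Y10.60
G1 X2.75 Y10.10
G1 X0.20 Y6.85
G1 X0.70 Y2.75
G1 X3.95 Y0.20
G1 X8.05 Y0.70
G1 X10.60 Y3.95
G1 X10.10 Y8.05
M2 ; end

The solid is a regular 8-sided prism (a cylinder approximated with 8 flat sides), circumscribed radius ≈ 5.4 mm, height ≈ 10.8 mm. Slicing at Δz = 2.71 mm — 4 equal slices spanning the solid's height, so layer i sits at z = i·h/4 — gives 4 non-empty perimeters. Each is a 8-segment closed polygon; G0 lifts to the layer z and rapids to the start vertex, then G1 traces the edges.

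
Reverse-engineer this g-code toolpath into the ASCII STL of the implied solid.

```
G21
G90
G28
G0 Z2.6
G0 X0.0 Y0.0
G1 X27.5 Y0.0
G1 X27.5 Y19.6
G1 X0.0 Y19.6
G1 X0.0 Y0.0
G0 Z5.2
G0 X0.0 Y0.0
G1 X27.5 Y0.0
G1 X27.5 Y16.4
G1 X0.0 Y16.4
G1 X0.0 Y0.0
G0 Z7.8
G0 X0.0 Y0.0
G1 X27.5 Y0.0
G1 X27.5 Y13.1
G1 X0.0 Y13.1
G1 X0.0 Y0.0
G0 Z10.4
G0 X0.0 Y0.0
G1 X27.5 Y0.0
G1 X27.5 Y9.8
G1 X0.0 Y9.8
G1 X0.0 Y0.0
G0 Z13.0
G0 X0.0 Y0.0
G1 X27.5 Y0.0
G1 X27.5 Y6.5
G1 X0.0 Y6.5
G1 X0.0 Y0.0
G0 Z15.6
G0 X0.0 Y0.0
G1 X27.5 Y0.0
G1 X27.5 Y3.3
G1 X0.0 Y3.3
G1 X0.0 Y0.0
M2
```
solid part
  facet normal 0.0000 0.0000 -1.0000
    outer loop
      vertex 27.5 22.9 0.0
      vertex 27.5 0.0 0.0
      vertex 0.0 0.0 0.0
    endloop
  endfacet
  facet normal 0.0000 0.0000 -1.0000
    outer loop
      vertex 0.0 22.9 0.0
      vertex 27.5 22.9 0.0
      vertex 0.0 0.0 0.0
    endloop
  endfacet
  facet normal 0.0000 -1.0000 0.0000
    outer loop
      vertex 0.0 0.0 0.0
      vertex 27.5 0.0 0.0
      vertex 27.5 0.0 18.2
    endloop
  endfacet
  facet normal 0.0000 -1.0000 0.0000
    outer loop
      vertex 0.0 0.0 0.0
      vertex 27.5 0.0 18.2
      vertex 0.0 0.0 18.2
    endloop
  endfacet
  facet normal 0.0000 0.6222 0.7829
    outer loop
      vertex 0.0 0.0 18.2
      vertex 27.5 0.0 18.2
      vertex 27.5 22.9 0.0
    endloop
  endfacet
  facet normal 0.0000 0.6222 0.7829
    outer loop
      vertex 0.0 0.0 18.2
      vertex 27.5 22.9 0.0
      vertex 0.0 22.9 0.0
    endloop
  endfacet
  facet normal -1.0000 0.0000 0.0000
    outer loop
      vertex 0.0 0.0 18.2
      vertex 0.0 22.9 0.0
      vertex 0.0 0.0 0.0
    endloop
  endfacet
  facet normal 1.0000 0.0000 0.0000
    outer loop
      vertex 27.5 0.0 0.0
      vertex 27.5 22.9 0.0
      vertex 27.5 0.0 18.2
    endloop
  endfacet
endsolid part

The G0 Z moves step by Δz≈2.6 mm. The G1 loops shrink linearly with z, so the solid tapers from its base footprint up to z≈18.2. Closing with a flat bottom cap and the tapered top and triangulating gives 8 facets — a wedge (ramp): 27.5 × 22.9 mm base, rising to 18.2 mm along the y=0 edge and sloping linearly to z=0 at y=22.9.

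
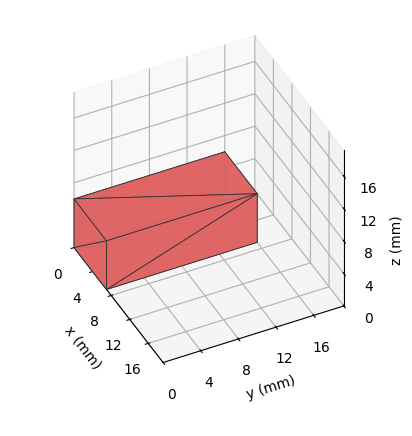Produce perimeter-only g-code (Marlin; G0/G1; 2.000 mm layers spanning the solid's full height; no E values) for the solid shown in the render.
Reading the render: the shape is a rectangular box, roughly 7 × 16 mm footprint and 6 mm tall (dimensions read to the nearest mm from the axis ticks). For the g-code, the solid's height is divided into equal slices at the stated Δz and each level perimeter traced with G1 moves after a G0 lift.

; perimeter-only toolpath
G21 ; units = mm
G90 ; absolute positioning
G28 ; home
; layer 1
G0 Z2.000
G0 X0.000 Y0.000
G1 X7.000 Y0.000
G1 X7.000 Y16.000
G1 X0.000 Y16.000
G1 X0.000 Y0.000
; layer 2
G0 Z4.000
G0 X0.000 Y0.000
G1 X7.000 Y0.000
G1 X7.000 Y16.000
G1 X0.000 Y16.000
G1 X0.000 Y0.000
; layer 3
G0 Z6.000
G0 X0.000 Y0.000
G1 X7.000 Y0.000
G1 X7.000 Y16.000
G1 X0.000 Y16.000
G1 X0.000 Y0.000
M2 ; end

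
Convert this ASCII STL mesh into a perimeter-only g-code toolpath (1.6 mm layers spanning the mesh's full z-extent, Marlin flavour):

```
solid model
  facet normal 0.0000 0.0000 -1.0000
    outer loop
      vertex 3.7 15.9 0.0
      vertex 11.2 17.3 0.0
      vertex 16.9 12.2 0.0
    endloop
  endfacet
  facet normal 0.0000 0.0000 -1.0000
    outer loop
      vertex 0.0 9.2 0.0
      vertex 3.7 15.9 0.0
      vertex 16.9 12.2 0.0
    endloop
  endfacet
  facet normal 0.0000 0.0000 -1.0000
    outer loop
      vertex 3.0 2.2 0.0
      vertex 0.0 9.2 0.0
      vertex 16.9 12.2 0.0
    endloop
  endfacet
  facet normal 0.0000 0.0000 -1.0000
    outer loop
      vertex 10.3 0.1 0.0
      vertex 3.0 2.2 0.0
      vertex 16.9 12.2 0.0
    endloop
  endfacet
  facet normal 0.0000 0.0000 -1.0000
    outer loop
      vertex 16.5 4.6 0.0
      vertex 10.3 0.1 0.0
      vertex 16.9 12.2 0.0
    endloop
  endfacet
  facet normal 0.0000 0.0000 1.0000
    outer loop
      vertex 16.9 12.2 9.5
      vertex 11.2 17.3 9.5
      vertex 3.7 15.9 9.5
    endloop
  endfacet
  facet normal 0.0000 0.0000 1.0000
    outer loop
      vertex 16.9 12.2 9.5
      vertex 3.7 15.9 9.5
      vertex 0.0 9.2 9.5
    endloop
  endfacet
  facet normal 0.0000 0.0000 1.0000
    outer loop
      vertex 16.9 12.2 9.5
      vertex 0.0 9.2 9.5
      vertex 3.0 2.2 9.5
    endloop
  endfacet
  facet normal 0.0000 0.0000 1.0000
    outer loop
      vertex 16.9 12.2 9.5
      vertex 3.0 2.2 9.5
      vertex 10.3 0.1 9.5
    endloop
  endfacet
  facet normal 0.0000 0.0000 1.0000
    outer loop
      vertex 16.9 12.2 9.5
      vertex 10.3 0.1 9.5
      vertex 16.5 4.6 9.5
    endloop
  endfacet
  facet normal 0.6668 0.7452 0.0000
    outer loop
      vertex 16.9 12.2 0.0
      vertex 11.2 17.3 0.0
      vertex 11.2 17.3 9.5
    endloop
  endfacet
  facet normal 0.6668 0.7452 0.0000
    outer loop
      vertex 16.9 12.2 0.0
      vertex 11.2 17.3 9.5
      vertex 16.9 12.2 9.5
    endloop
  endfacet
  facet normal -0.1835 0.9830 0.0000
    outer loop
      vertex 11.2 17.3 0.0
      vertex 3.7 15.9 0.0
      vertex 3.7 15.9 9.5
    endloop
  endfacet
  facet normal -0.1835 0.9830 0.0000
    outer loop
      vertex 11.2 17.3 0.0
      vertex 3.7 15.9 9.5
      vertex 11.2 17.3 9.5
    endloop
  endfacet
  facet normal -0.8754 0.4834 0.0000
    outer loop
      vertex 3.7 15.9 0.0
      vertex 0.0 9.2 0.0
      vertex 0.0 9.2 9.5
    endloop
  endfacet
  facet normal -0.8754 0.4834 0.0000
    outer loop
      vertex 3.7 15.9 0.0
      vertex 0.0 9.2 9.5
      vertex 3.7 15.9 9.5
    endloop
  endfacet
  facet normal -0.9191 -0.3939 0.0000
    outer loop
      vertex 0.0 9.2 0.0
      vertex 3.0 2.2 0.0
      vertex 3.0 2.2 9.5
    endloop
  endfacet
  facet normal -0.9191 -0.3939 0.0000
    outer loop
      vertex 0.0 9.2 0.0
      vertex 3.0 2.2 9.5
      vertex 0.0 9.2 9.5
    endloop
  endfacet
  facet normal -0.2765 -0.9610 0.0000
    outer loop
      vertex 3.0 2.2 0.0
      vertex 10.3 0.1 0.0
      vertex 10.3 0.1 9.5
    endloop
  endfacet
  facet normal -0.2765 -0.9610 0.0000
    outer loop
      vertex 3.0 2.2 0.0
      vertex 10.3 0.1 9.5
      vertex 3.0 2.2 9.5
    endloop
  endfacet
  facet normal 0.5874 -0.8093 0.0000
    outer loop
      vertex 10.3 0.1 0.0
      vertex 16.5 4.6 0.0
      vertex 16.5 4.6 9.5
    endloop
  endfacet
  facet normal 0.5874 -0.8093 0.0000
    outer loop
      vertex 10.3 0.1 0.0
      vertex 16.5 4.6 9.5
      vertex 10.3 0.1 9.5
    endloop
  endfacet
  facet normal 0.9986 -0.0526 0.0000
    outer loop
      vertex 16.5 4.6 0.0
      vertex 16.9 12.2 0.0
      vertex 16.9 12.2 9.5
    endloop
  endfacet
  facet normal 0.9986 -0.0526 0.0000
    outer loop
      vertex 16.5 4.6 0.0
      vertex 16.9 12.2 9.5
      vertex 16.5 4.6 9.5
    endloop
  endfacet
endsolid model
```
; perimeter-only toolpath
G21 ; units = mm
G90 ; absolute positioning
G28 ; home
; layer 1
G0 Z1.6
G0 X16.9 Y12.2
G1 X11.2 Y17.3
G1 X3.7 Y15.9
G1 X0.0 Y9.2
G1 X3.0 Y2.2
G1 X10.3 Y0.1
G1 X16.5 Y4.6
G1 X16.9 Y12.2
; layer 2
G0 Z3.2
G0 X16.9 Y12.2
G1 X11.2 Y17.3
G1 X3.7 Y15.9
G1 X0.0 Y9.2
G1 X3.0 Y2.2
G1 X10.3 Y0.1
G1 X16.5 Y4.6
G1 X16.9 Y12.2
; layer 3
G0 Z4.8
G0 X16.9 Y12.2
G1 X11.2 Y17.3
G1 X3.7 Y15.9
G1 X0.0 Y9.2
G1 X3.0 Y2.2
G1 X10.3 Y0.1
G1 X16.5 Y4.6
G1 X16.9 Y12.2
; layer 4
G0 Z6.3
G0 X16.9 Y12.2
G1 X11.2 Y17.3
G1 X3.7 Y15.9
G1 X0.0 Y9.2
G1 X3.0 Y2.2
G1 X10.3 Y0.1
G1 X16.5 Y4.6
G1 X16.9 Y12.2
; layer 5
G0 Z7.9
G0 X16.9 Y12.2
G1 X11.2 Y17.3
G1 X3.7 Y15.9
G1 X0.0 Y9.2
G1 X3.0 Y2.2
G1 X10.3 Y0.1
G1 X16.5 Y4.6
G1 X16.9 Y12.2
; layer 6
G0 Z9.5
G0 X16.9 Y12.2
G1 X11.2 Y17.3
G1 X3.7 Y15.9
G1 X0.0 Y9.2
G1 X3.0 Y2.2
G1 X10.3 Y0.1
G1 X16.5 Y4.6
G1 X16.9 Y12.2
M2 ; end

The solid is a regular 7-sided prism (a cylinder approximated with 7 flat sides), circumscribed radius ≈ 8.8 mm, height ≈ 9.5 mm. Slicing at Δz = 1.6 mm — 6 equal slices spanning the solid's height, so layer i sits at z = i·h/6 — gives 6 non-empty perimeters. Each is a 7-segment closed polygon; G0 lifts to the layer z and rapids to the start vertex, then G1 traces the edges.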